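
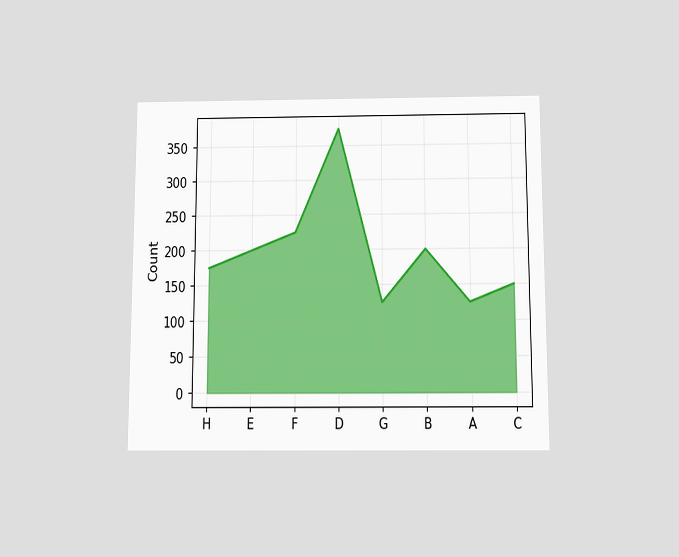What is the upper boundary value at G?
125

The chart is viewed slightly from below. At G the upper boundary is at 125.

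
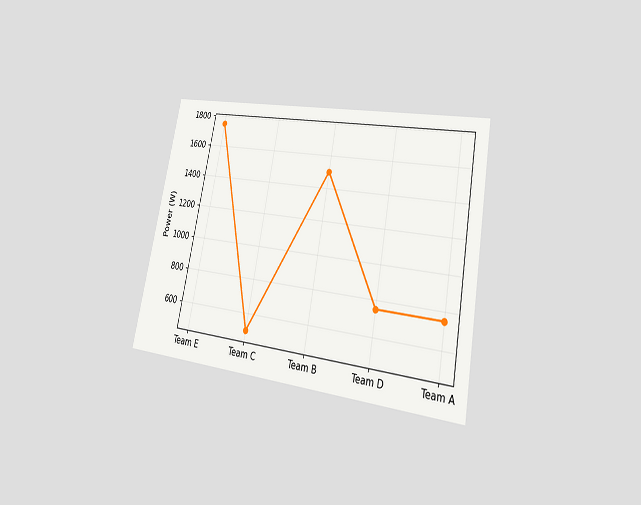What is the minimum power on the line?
500W

The chart is tilted about 11° clockwise and viewed at a slight angle. The lowest point is at Team C, and reading across to the y-axis gives 500W.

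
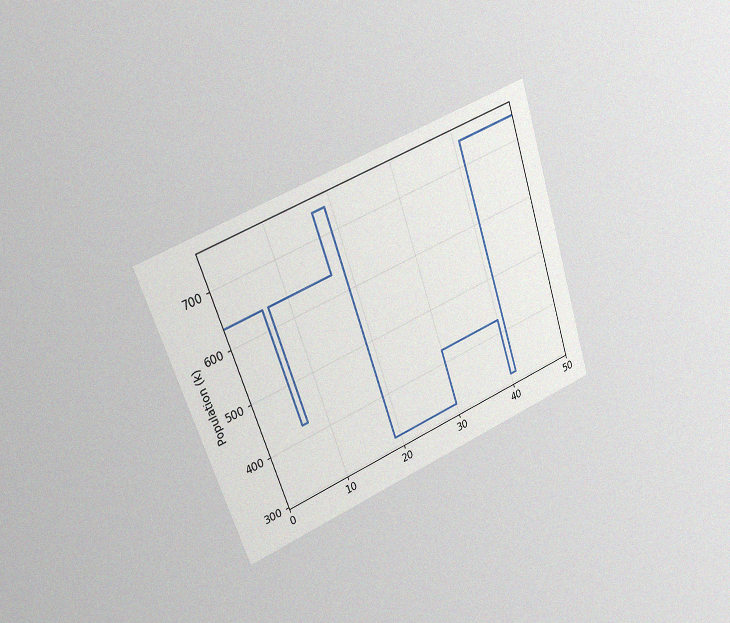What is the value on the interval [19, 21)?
318k

The chart is tilted about 19° counter-clockwise and viewed slightly from the left, with some photo noise. On [19, 21) the step sits at 318k.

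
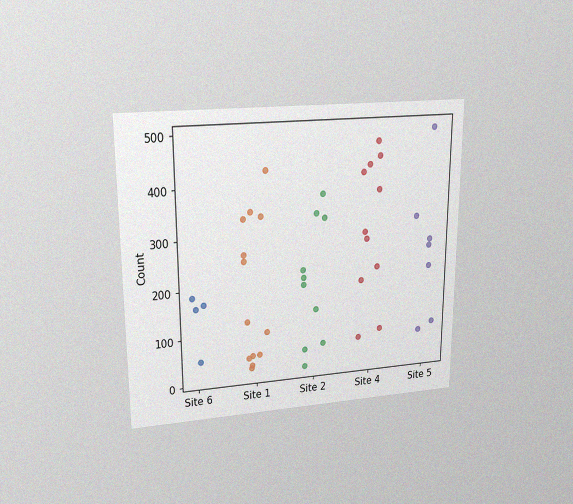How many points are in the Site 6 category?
The chart is viewed at a slight angle, with some photo noise. Counting the markers in the Site 6 column gives 4.

4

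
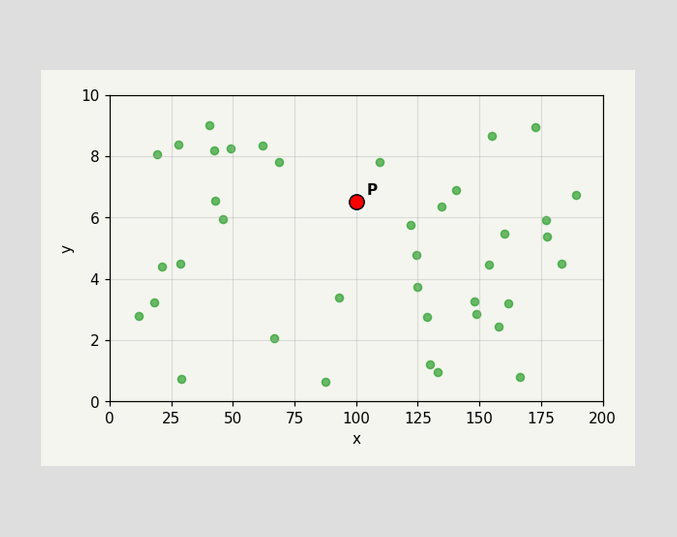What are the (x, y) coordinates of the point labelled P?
(100, 6.5)

Following the gridlines from P to each axis, P sits at (100, 6.5).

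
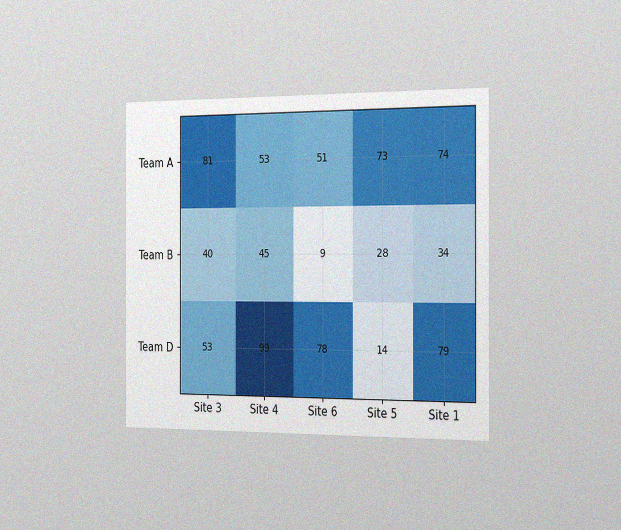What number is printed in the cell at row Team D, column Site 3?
53

The chart is viewed slightly from the right, with some photo noise. The (Team D, Site 3) cell reads 53.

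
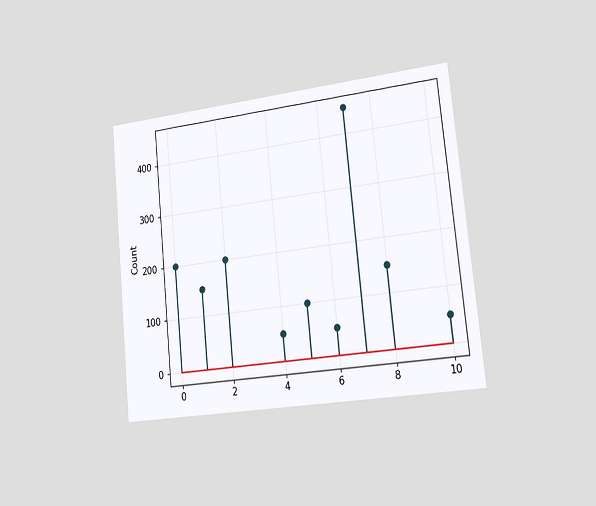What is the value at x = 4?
50

The chart is tilted about 6° counter-clockwise and viewed slightly from the right. The stem at x=4 reaches 50.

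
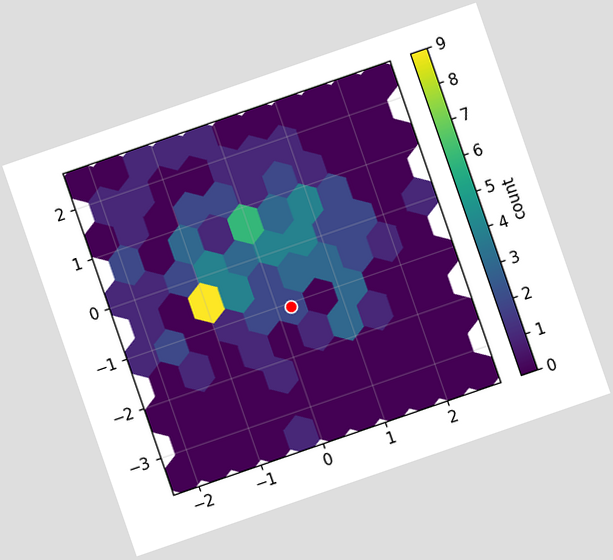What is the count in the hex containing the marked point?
The chart is tilted about 19° counter-clockwise. The marked hex reads 2 on the colorbar.

2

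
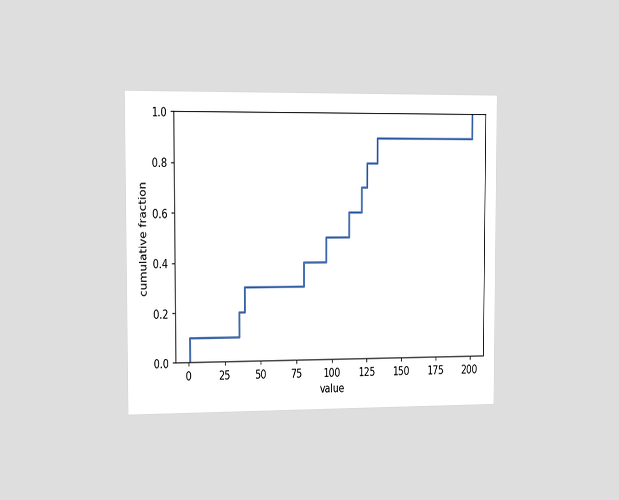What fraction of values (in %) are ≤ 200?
100%

The chart is viewed slightly from the left. At x=200 the ECDF step is at 100%.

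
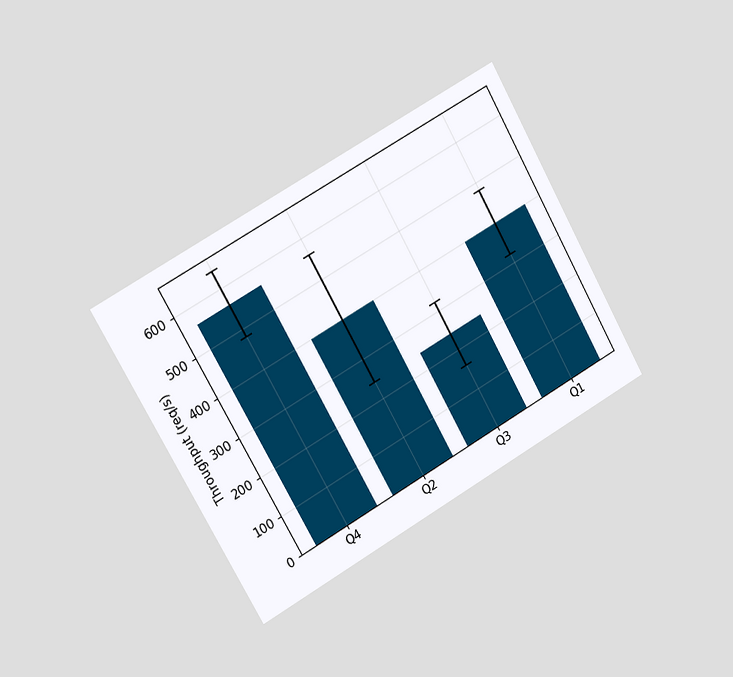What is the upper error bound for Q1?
The chart is tilted about 29° counter-clockwise and viewed slightly from the left. The Q1 bar's upper whisker reaches 480req/s.

480req/s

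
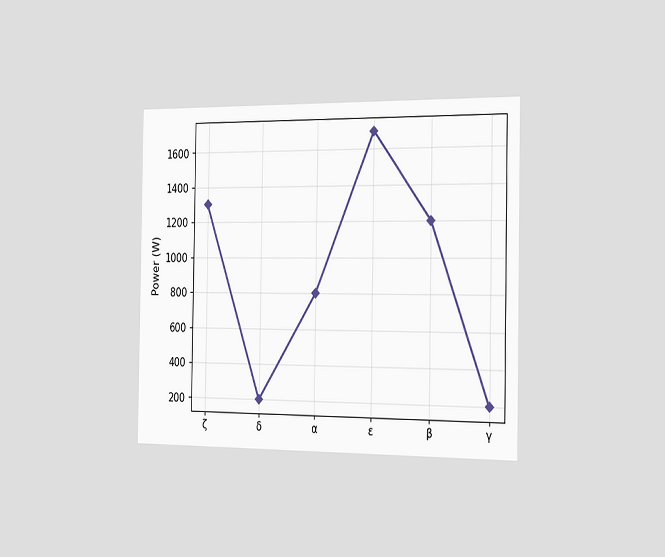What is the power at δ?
200W

The chart is viewed slightly from the right. At δ, the line is at 200W.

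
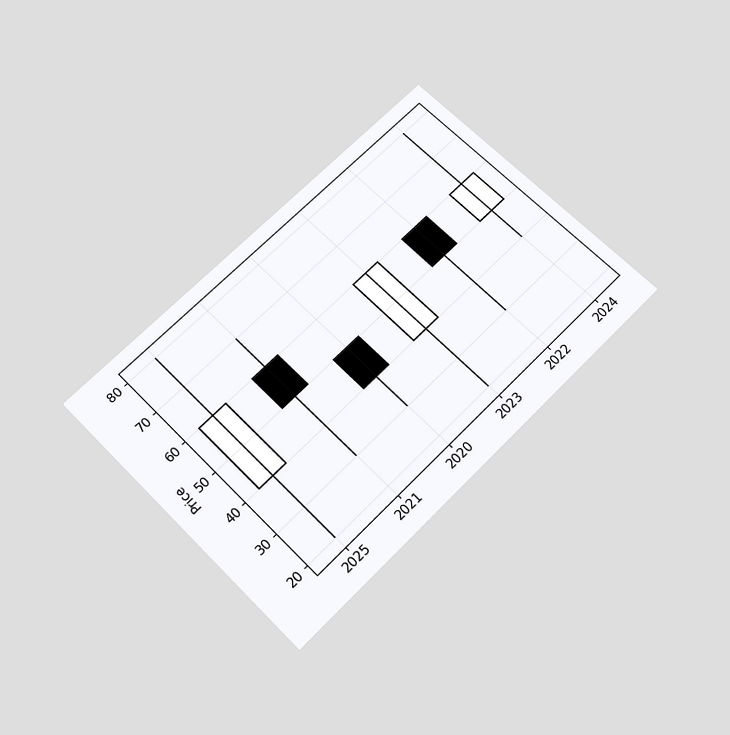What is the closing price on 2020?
The chart is tilted about 45° counter-clockwise and viewed slightly from below. The 2020 candle closes at 40.

40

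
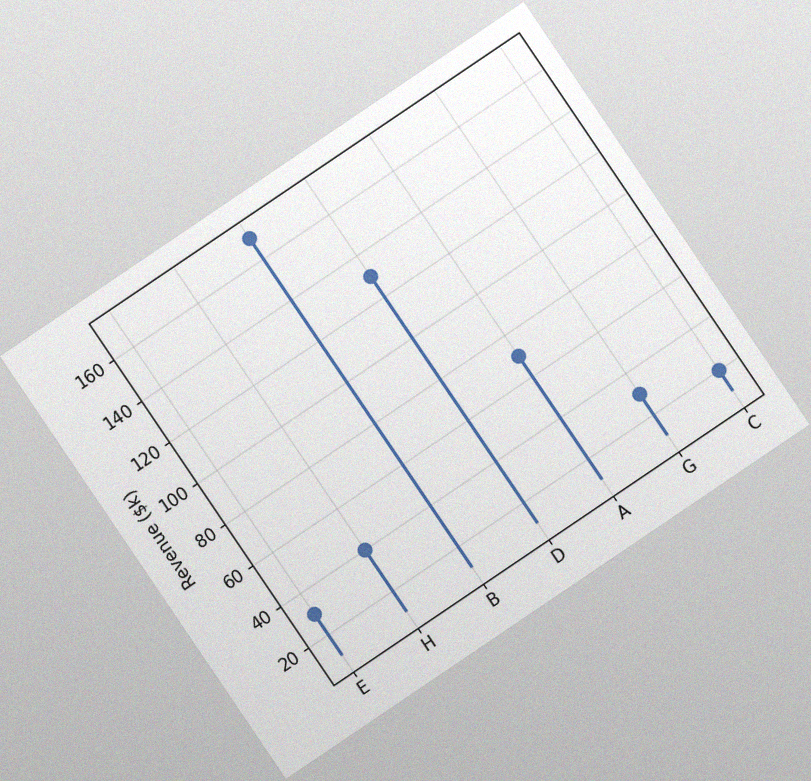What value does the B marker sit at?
$170k

The chart is tilted about 34° counter-clockwise, with some photo noise. The B marker sits at $170k.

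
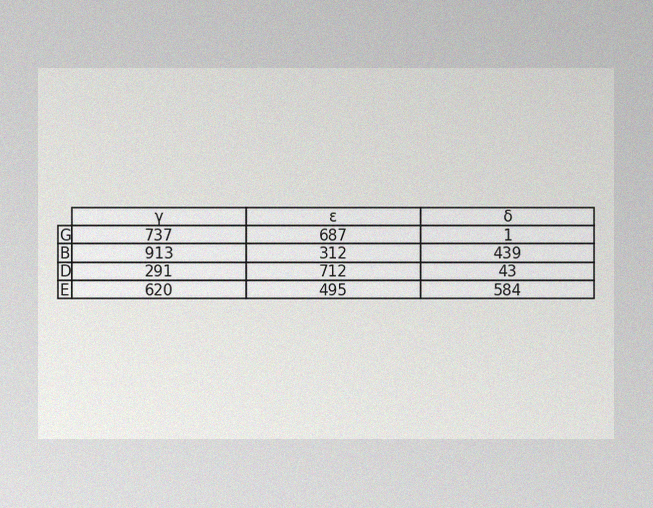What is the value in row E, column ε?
The image has some photo noise and uneven lighting. The (E, ε) cell reads 495.

495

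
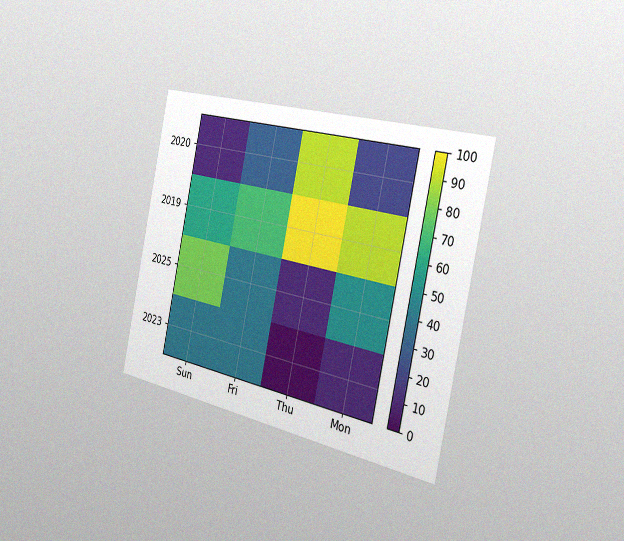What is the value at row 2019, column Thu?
The chart is tilted about 12° clockwise and viewed slightly from the right, with some photo noise. Matching cell (2019, Thu) against the colorbar gives 100.

100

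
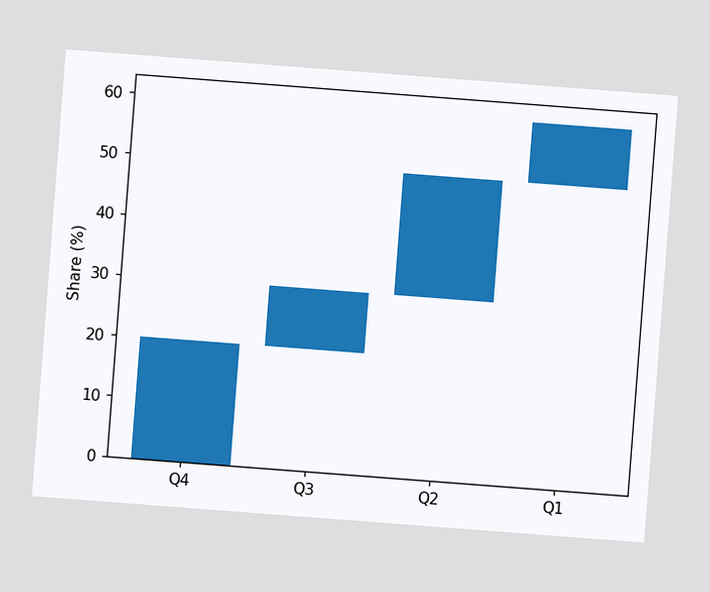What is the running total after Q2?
The chart is tilted about 4° clockwise. After Q2 the running total reaches 50%.

50%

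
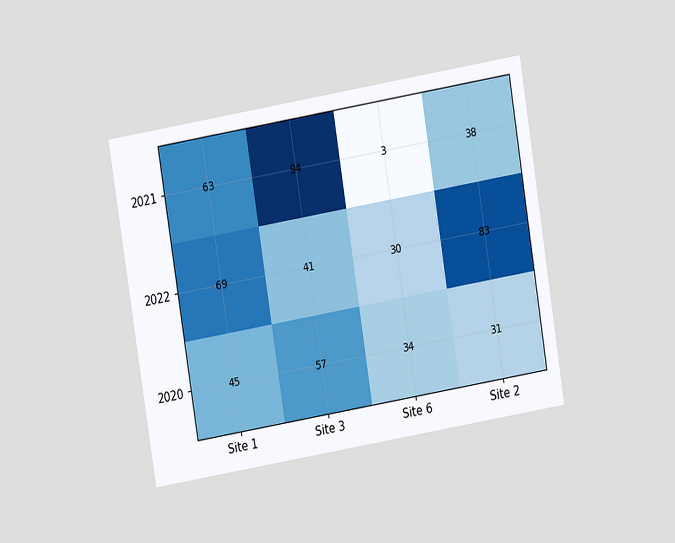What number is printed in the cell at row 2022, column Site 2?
83

The chart is tilted about 9° counter-clockwise and viewed at a slight angle. The (2022, Site 2) cell reads 83.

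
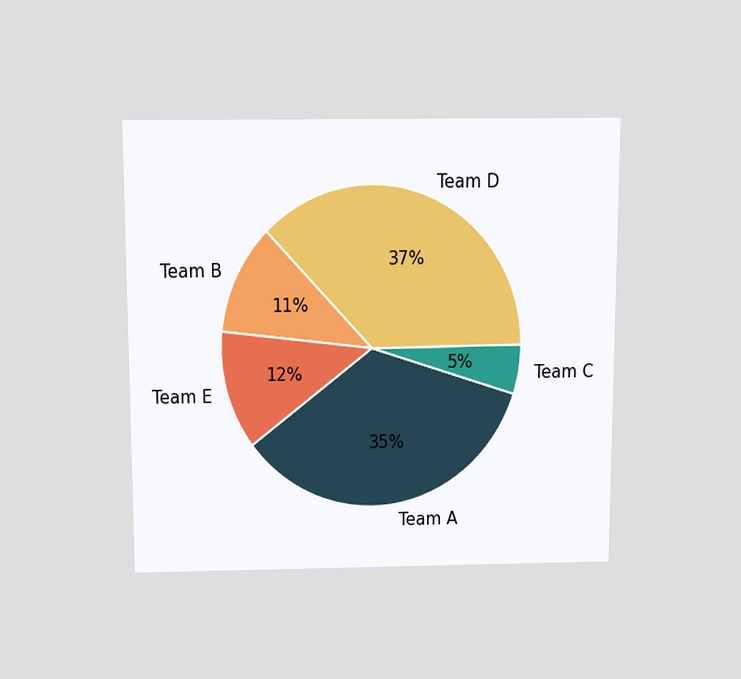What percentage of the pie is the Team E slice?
12%

The chart is viewed slightly from above. The Team E slice takes up 12% of the pie.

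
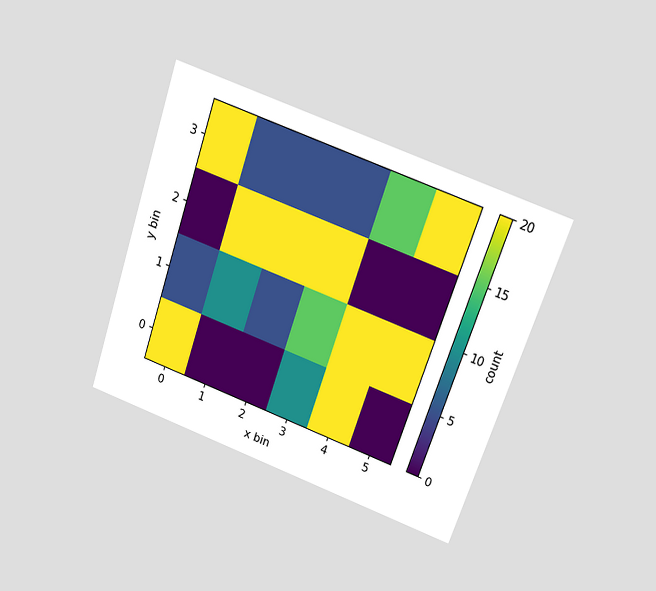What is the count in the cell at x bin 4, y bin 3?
The chart is tilted about 19° clockwise and viewed at a slight angle. Matching the cell (4, 3) against the colorbar gives 15.

15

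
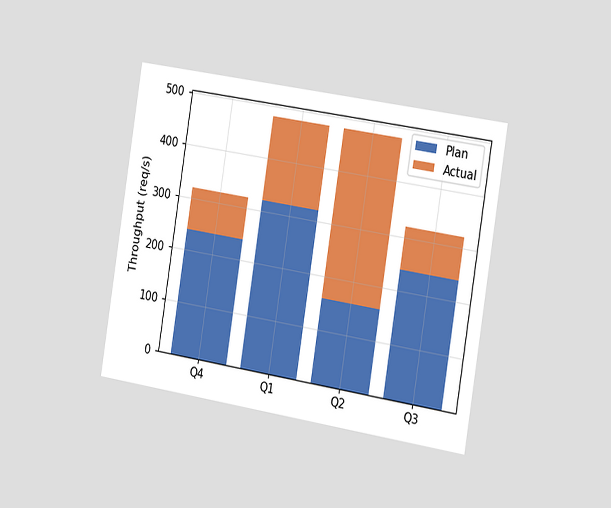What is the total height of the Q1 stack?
The chart is tilted about 9° clockwise and viewed slightly from the right. The Q1 stack's top reaches 480req/s on the y-axis.

480req/s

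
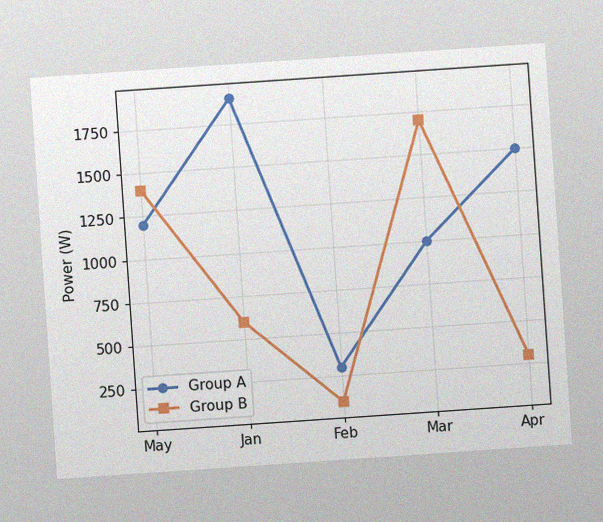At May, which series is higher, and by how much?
Group B, by 200W

The chart is tilted about 4° counter-clockwise, with some photo noise. At May, Group B sits above the other line by 200W.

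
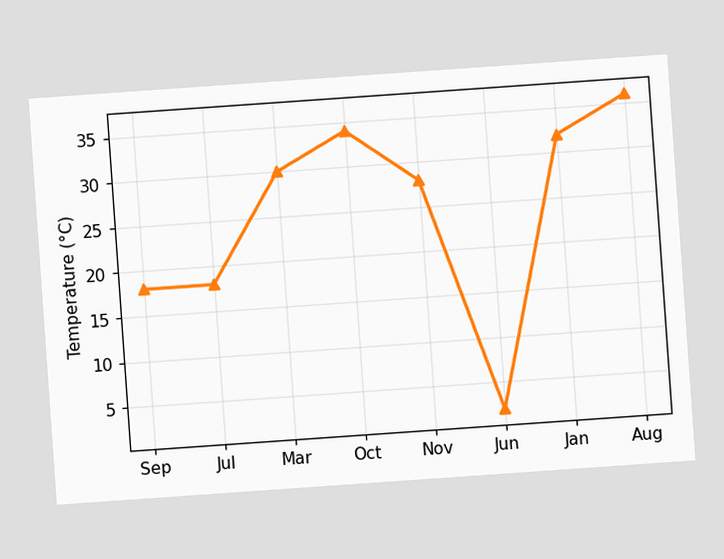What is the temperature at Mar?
30°C

The chart is tilted about 4° counter-clockwise. At Mar, the line is at 30°C.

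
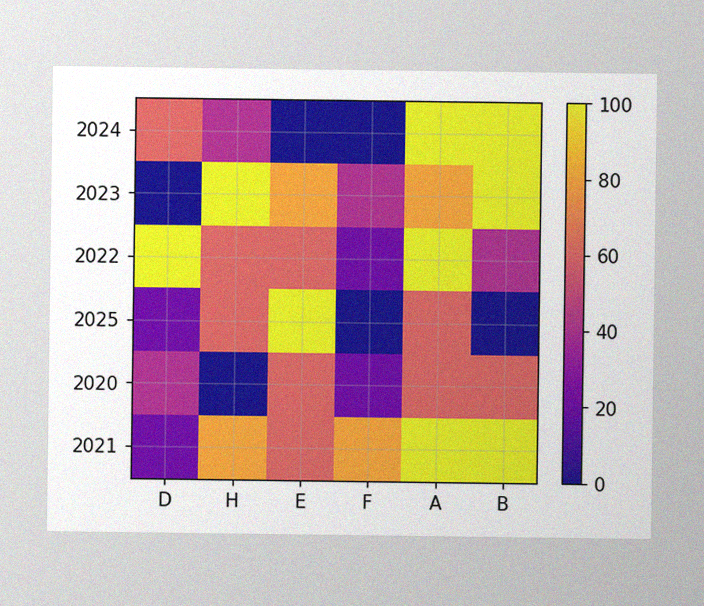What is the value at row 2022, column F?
The image has some photo noise and uneven lighting. Matching cell (2022, F) against the colorbar gives 20.

20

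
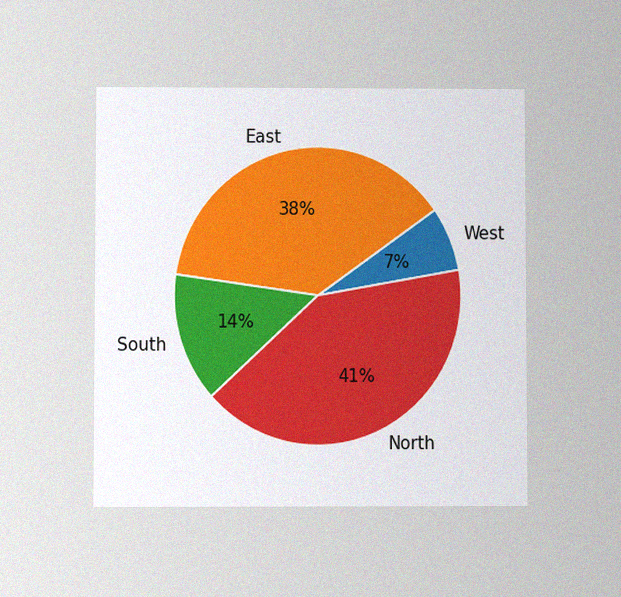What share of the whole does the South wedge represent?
14%

The chart is viewed at a slight angle, with some photo noise. The South slice takes up 14% of the pie.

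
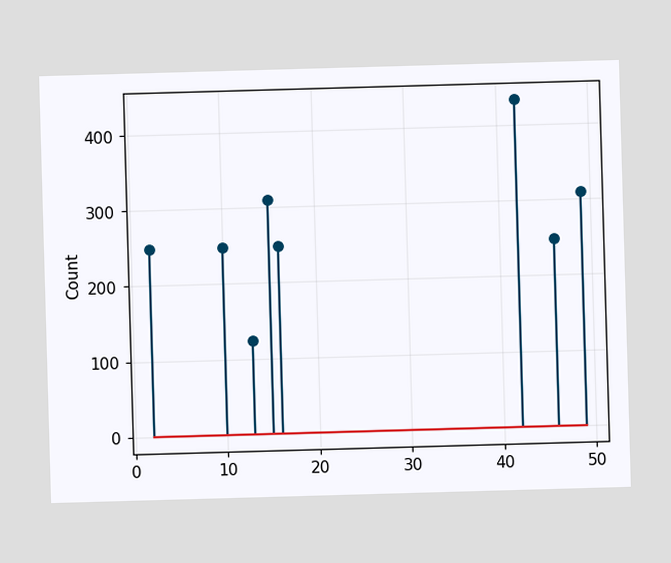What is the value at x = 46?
248

The stem at x=46 reaches 248.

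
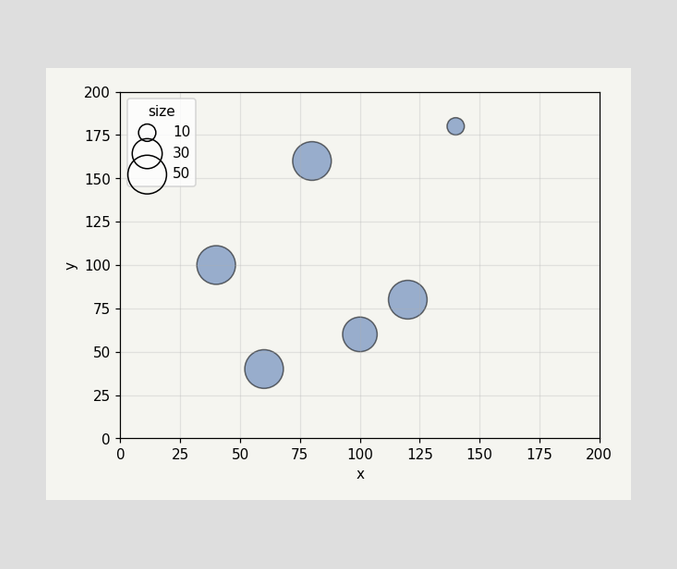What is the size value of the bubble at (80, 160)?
Matching the bubble at (80, 160) against the size legend gives 50.

50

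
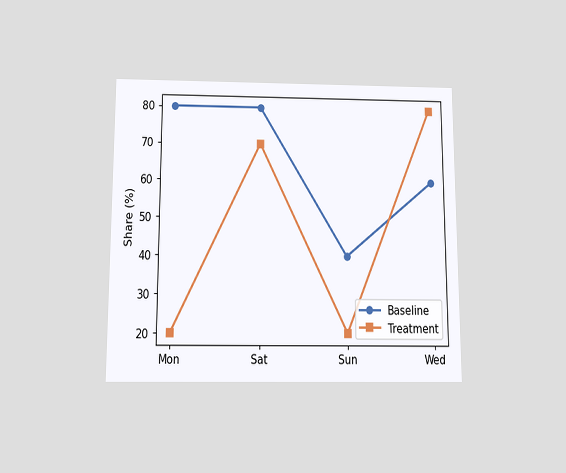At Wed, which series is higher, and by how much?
Treatment, by 20%

The chart is viewed slightly from below. At Wed, Treatment sits above the other line by 20%.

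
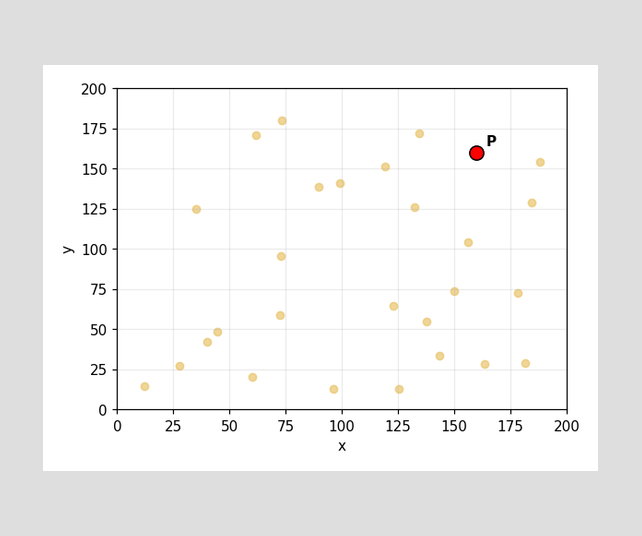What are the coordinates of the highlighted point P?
(160, 160)

Following the gridlines from P to each axis, P sits at (160, 160).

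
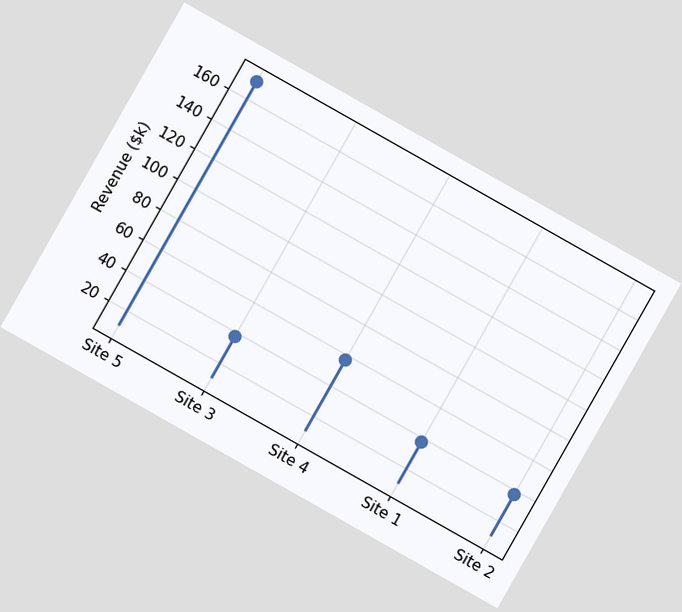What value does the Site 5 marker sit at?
The chart is tilted about 30° clockwise. The Site 5 marker sits at $171k.

$171k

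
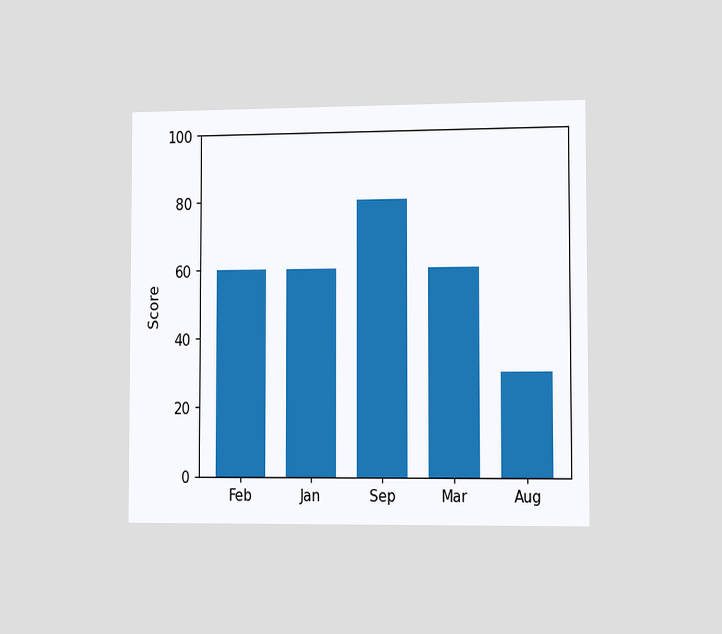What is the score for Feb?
The chart is viewed slightly from the right. Reading along the chart's y-axis, the Feb bar reaches 60.

60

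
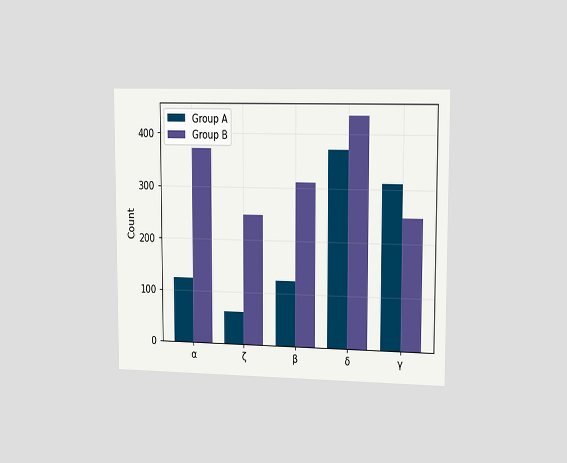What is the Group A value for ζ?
62

The chart is viewed slightly from the right. The Group A bar at ζ reaches 62 on the y-axis.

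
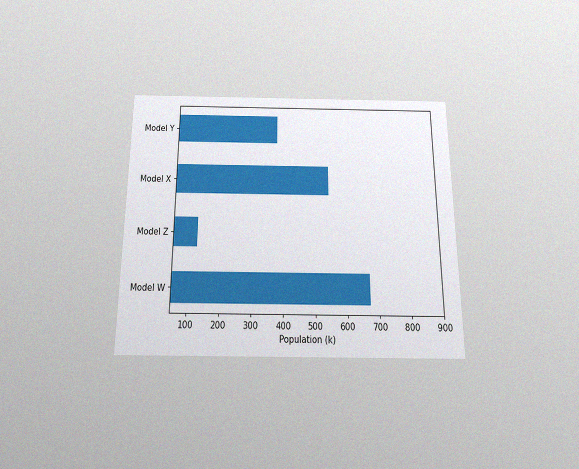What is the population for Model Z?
The chart is viewed slightly from below, with some photo noise. Reading along the chart's x-axis, the Model Z bar reaches 126k.

126k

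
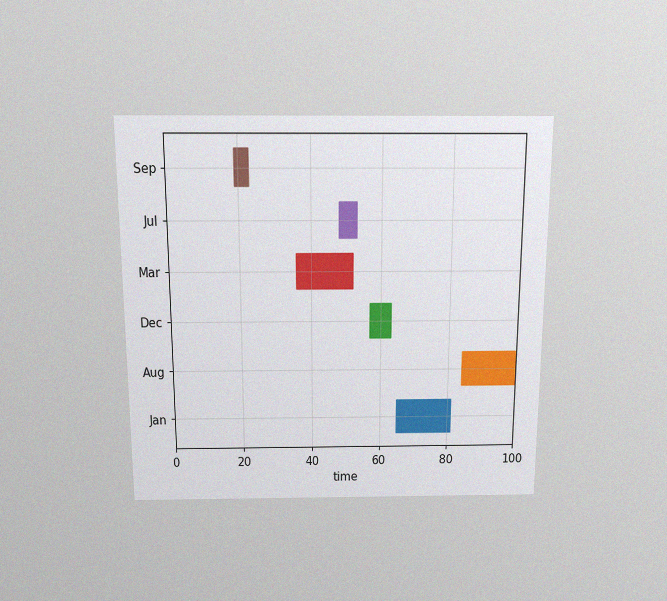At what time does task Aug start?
84

The chart is viewed slightly from above, with some photo noise. The Aug bar begins at t=84.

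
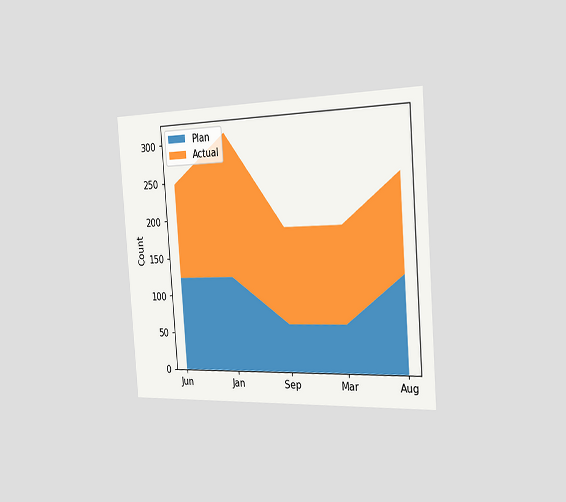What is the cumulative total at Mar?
The chart is tilted about 4° counter-clockwise and viewed slightly from the right. The stacked total at Mar reaches 186.

186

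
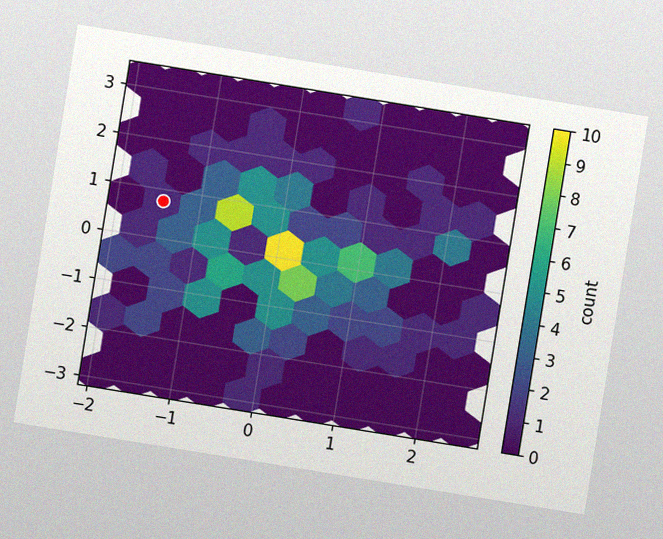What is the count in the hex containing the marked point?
1

The chart is tilted about 9° clockwise, with some photo noise. The marked hex reads 1 on the colorbar.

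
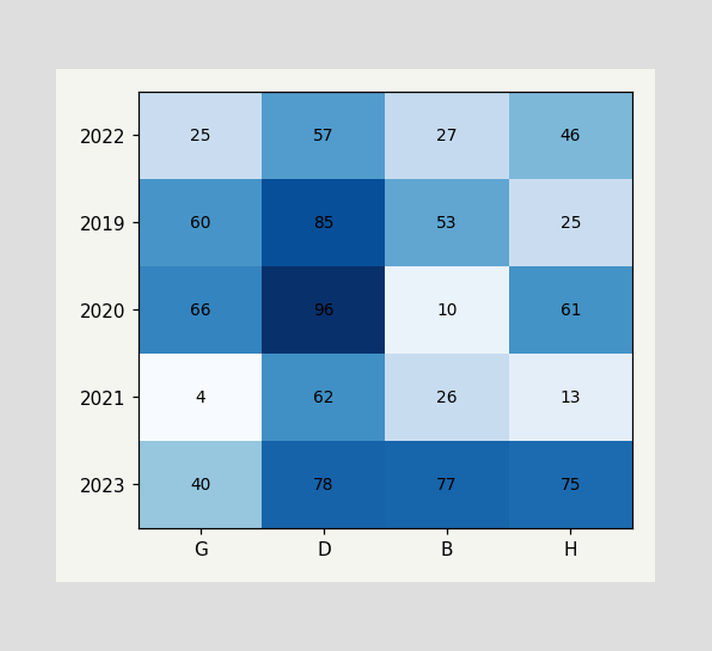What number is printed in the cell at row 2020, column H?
61

The (2020, H) cell reads 61.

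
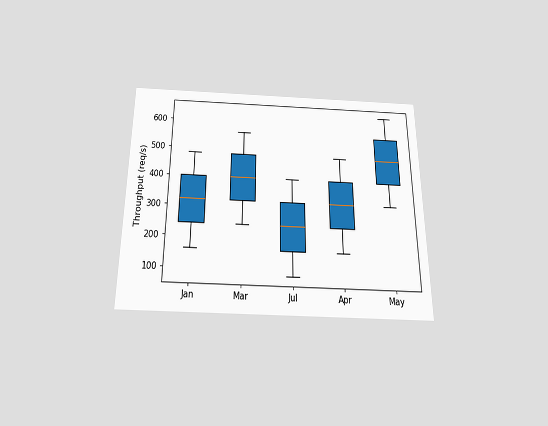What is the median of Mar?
The chart is viewed slightly from below. The median line in the Mar box sits at 400req/s.

400req/s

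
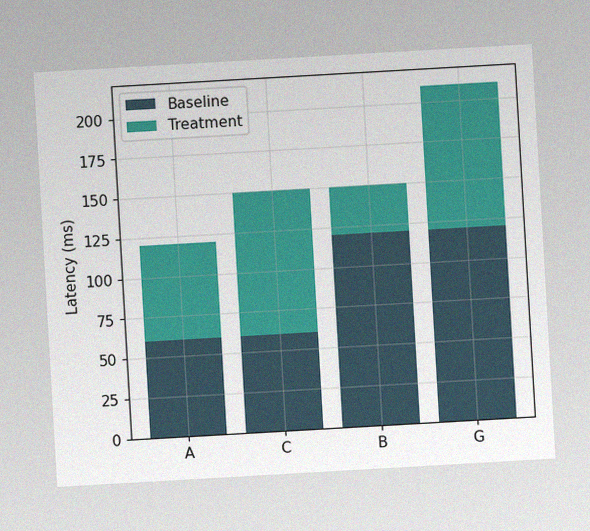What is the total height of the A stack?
The chart is tilted about 3° counter-clockwise, with some photo noise. The A stack's top reaches 120ms on the y-axis.

120ms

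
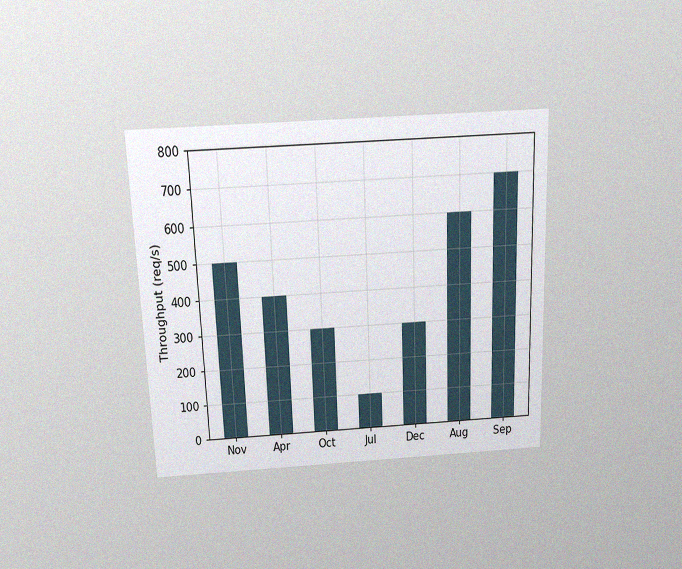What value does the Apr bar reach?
The chart is tilted about 2° counter-clockwise and viewed slightly from above, with some photo noise. Reading along the chart's y-axis, the Apr bar reaches 400req/s.

400req/s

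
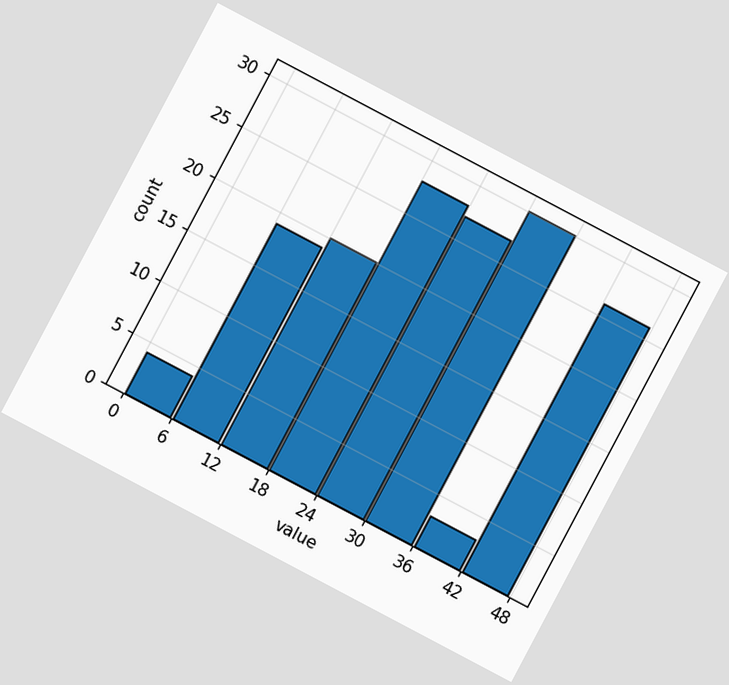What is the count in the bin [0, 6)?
4

The chart is tilted about 28° clockwise. The [0, 6) bin has height 4.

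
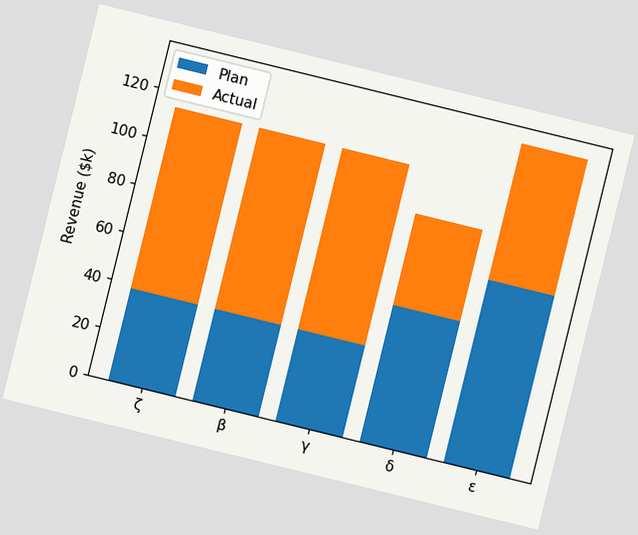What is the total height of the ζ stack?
$114k

The chart is tilted about 14° clockwise. The ζ stack's top reaches $114k on the y-axis.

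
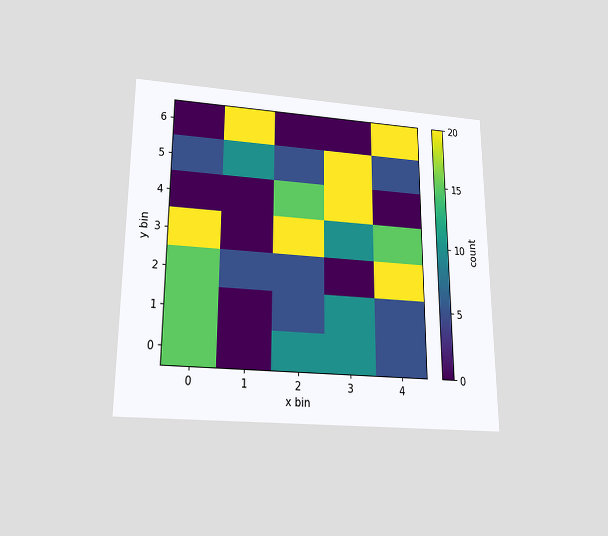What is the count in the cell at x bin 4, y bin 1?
The chart is viewed slightly from below. Matching the cell (4, 1) against the colorbar gives 5.

5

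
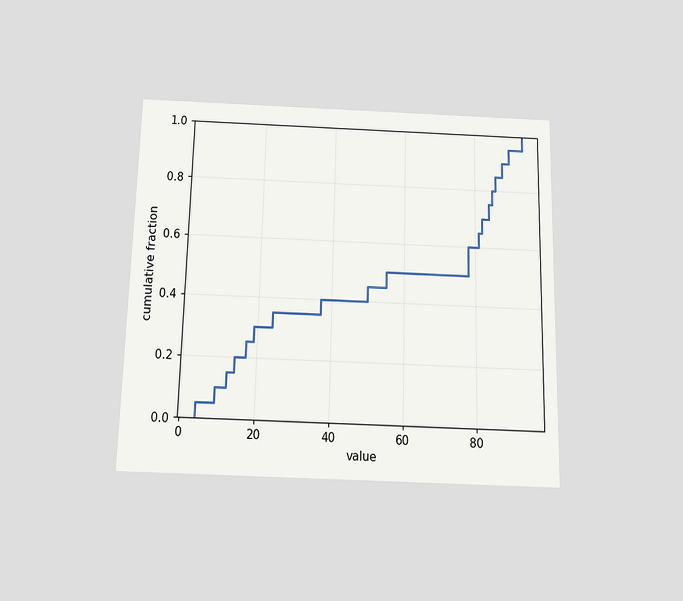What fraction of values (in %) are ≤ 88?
The chart is viewed slightly from below. At x=88 the ECDF step is at 90%.

90%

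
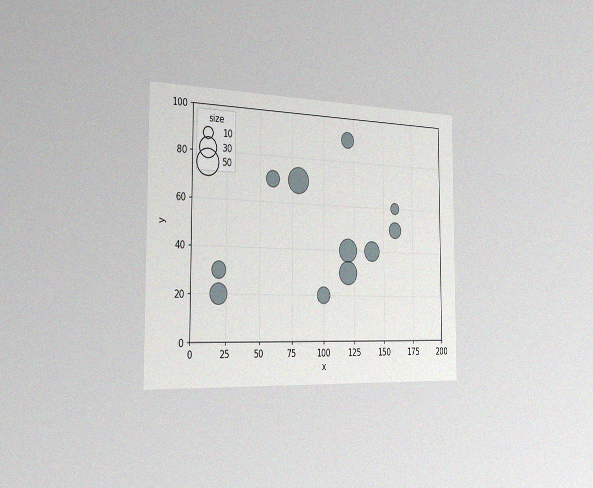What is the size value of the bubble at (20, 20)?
30

The chart is viewed slightly from the left, with some photo noise. Matching the bubble at (20, 20) against the size legend gives 30.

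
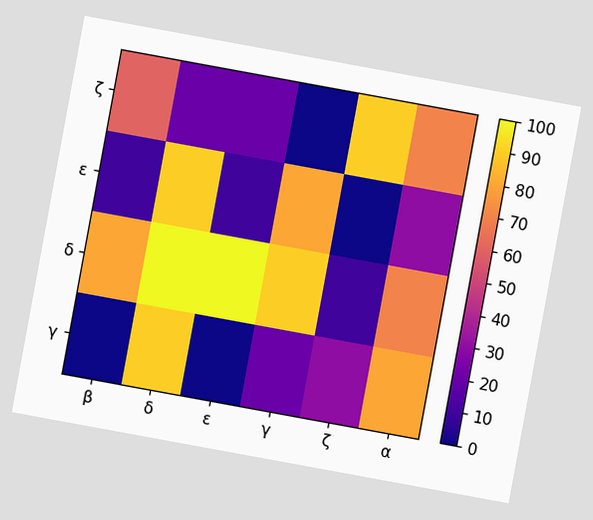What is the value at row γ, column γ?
20

The chart is tilted about 10° clockwise. Matching cell (γ, γ) against the colorbar gives 20.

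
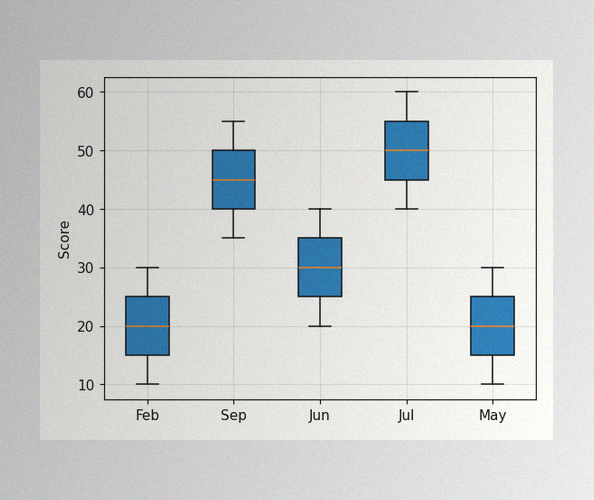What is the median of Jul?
50

The image has some photo noise and uneven lighting. The median line in the Jul box sits at 50.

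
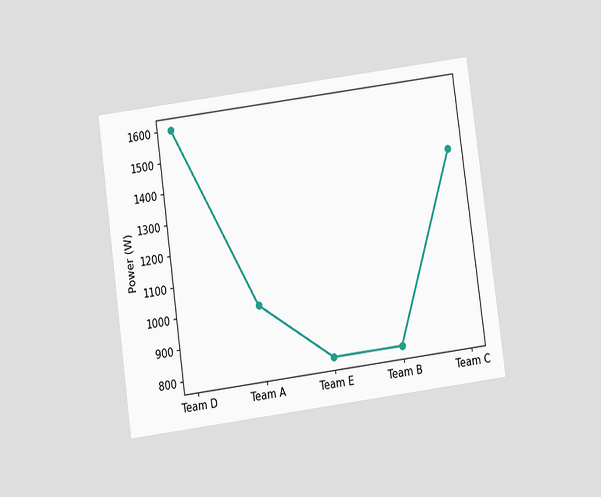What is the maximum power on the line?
The chart is tilted about 8° counter-clockwise and viewed slightly from below. The highest point is at Team D, and reading across to the y-axis gives 1600W.

1600W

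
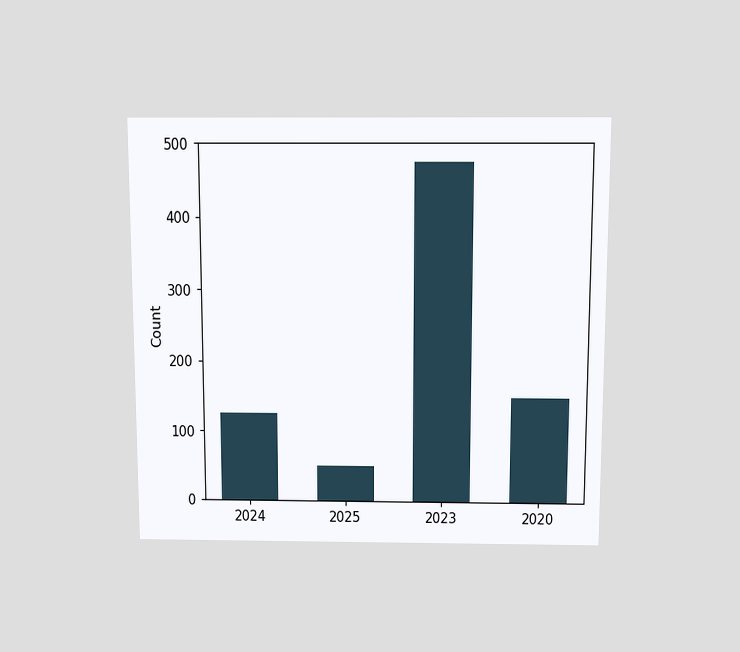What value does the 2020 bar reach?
The chart is viewed slightly from above. Reading along the chart's y-axis, the 2020 bar reaches 150.

150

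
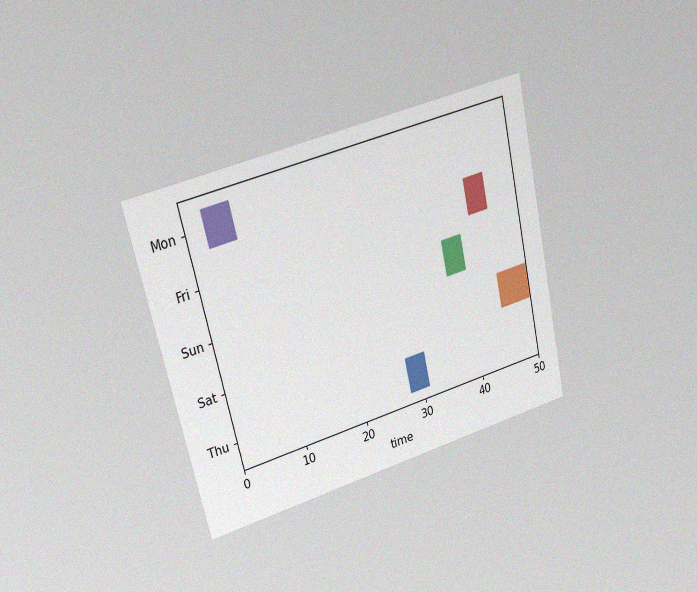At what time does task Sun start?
37

The chart is tilted about 13° counter-clockwise and viewed at a slight angle, with some photo noise. The Sun bar begins at t=37.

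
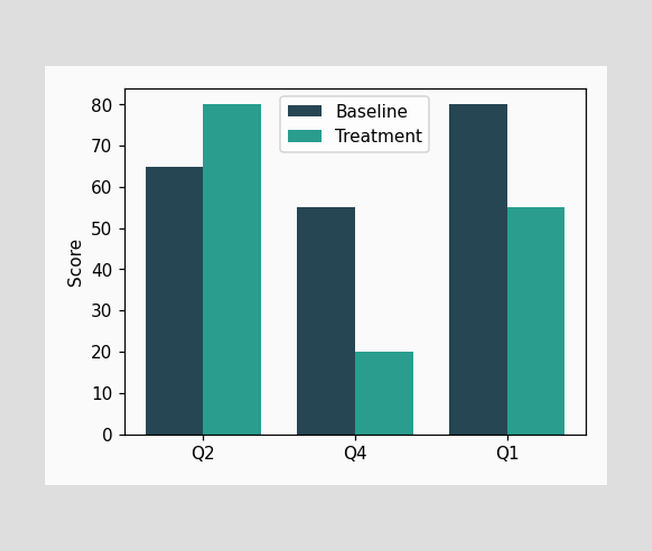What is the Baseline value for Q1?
The Baseline bar at Q1 reaches 80 on the y-axis.

80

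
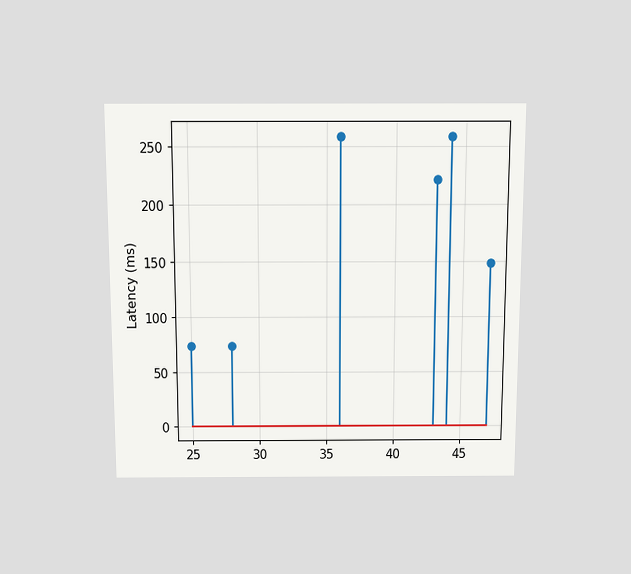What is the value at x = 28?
The chart is viewed slightly from above. The stem at x=28 reaches 74ms.

74ms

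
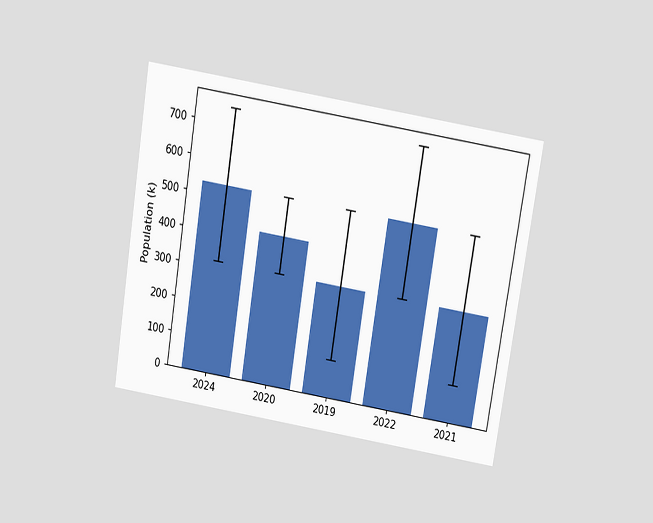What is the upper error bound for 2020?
530k

The chart is tilted about 9° clockwise and viewed slightly from above. The 2020 bar's upper whisker reaches 530k.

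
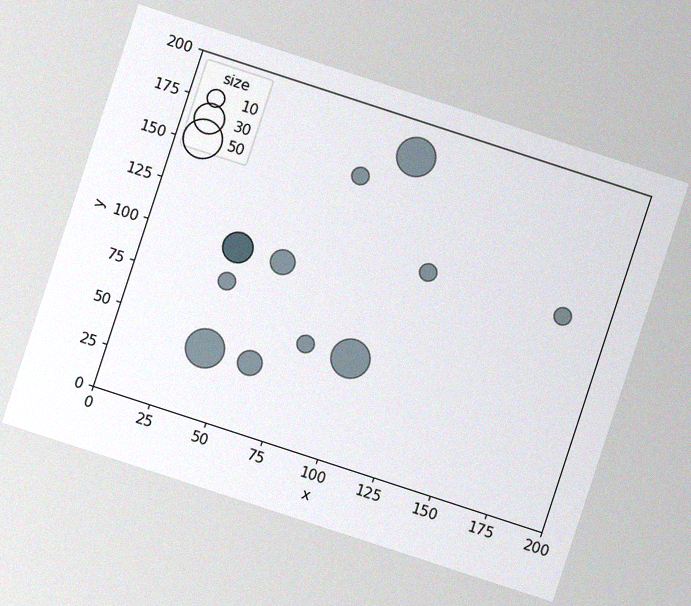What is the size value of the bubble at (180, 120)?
The chart is tilted about 18° clockwise, with some photo noise. Matching the bubble at (180, 120) against the size legend gives 10.

10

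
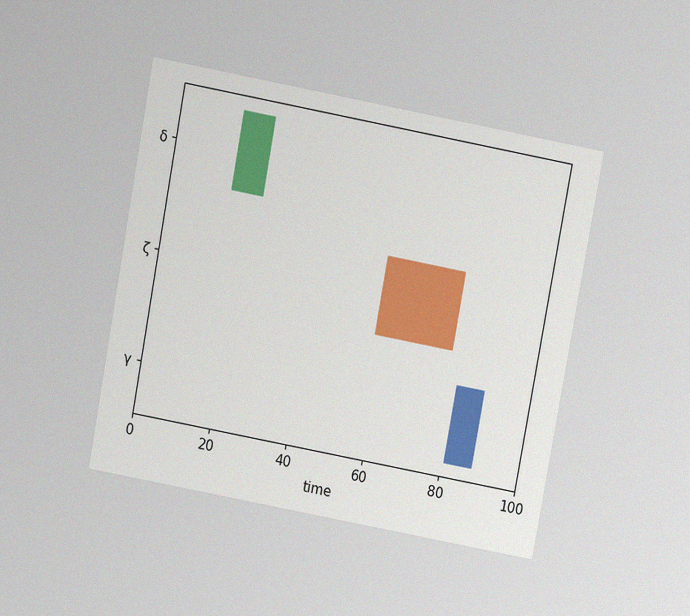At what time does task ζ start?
The chart is tilted about 11° clockwise and viewed slightly from above, with some photo noise. The ζ bar begins at t=58.

58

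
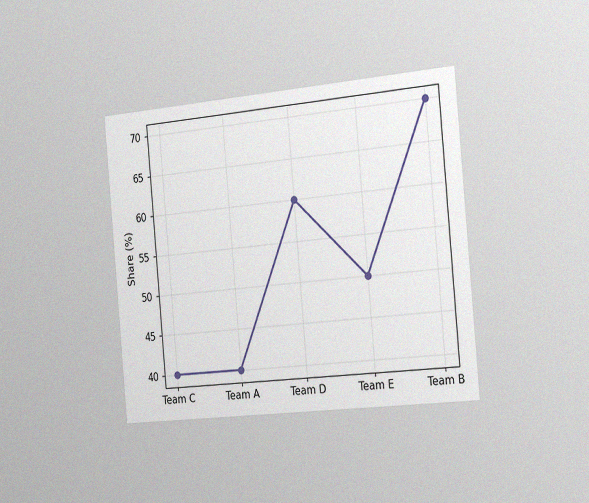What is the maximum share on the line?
The chart is tilted about 5° counter-clockwise and viewed slightly from the right, with some photo noise. The highest point is at Team B, and reading across to the y-axis gives 70%.

70%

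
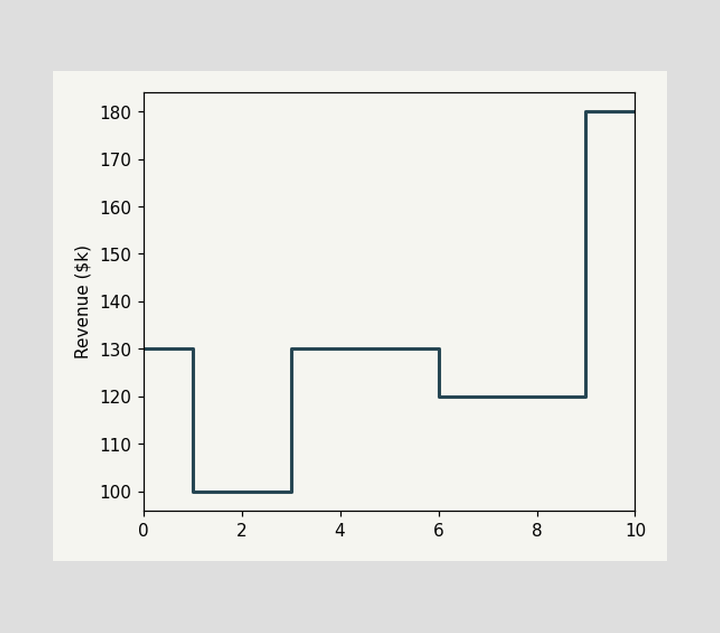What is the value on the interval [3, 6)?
On [3, 6) the step sits at $130k.

$130k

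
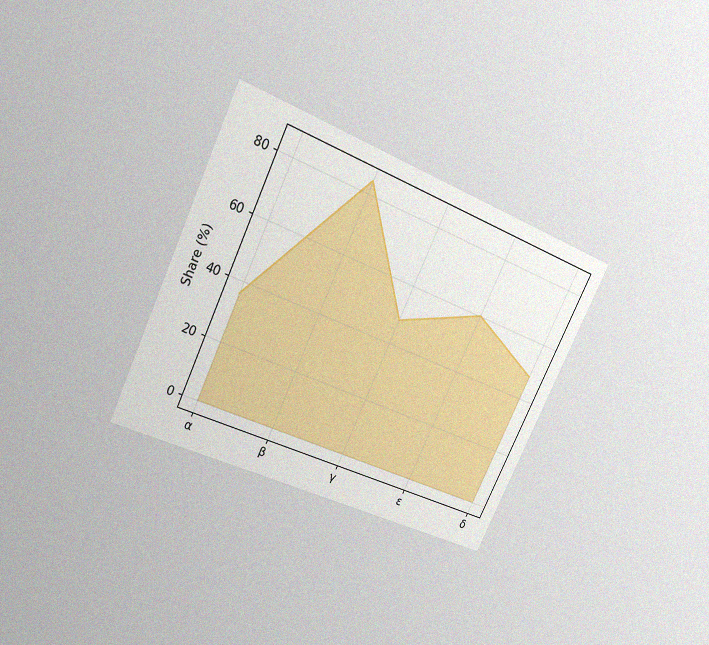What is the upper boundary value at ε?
The chart is tilted about 25° clockwise and viewed slightly from above, with some photo noise. At ε the upper boundary is at 60%.

60%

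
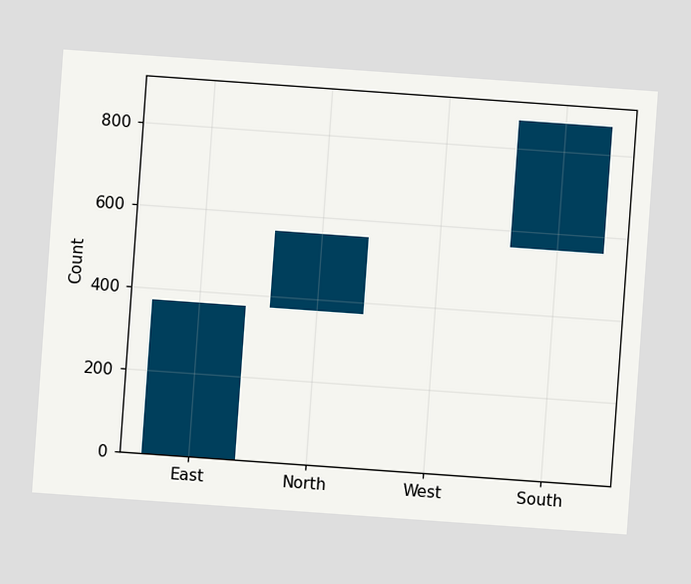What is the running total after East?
372

The chart is tilted about 4° clockwise. After East the running total reaches 372.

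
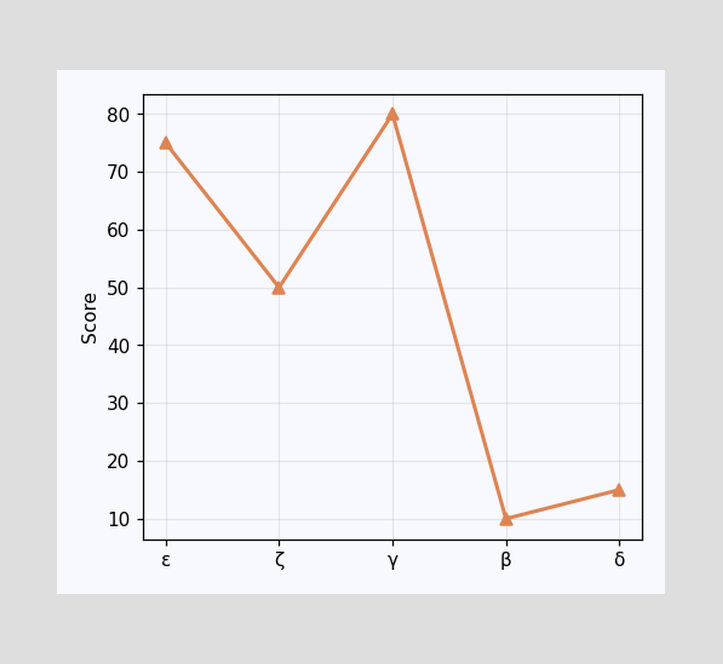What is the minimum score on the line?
10

The lowest point is at β, and reading across to the y-axis gives 10.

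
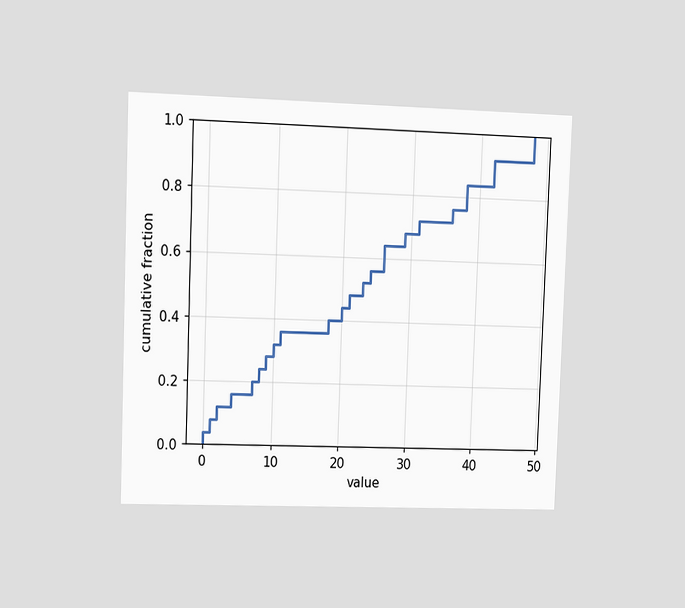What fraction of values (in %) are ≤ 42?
The chart is tilted about 2° clockwise and viewed at a slight angle. At x=42 the ECDF step is at 92%.

92%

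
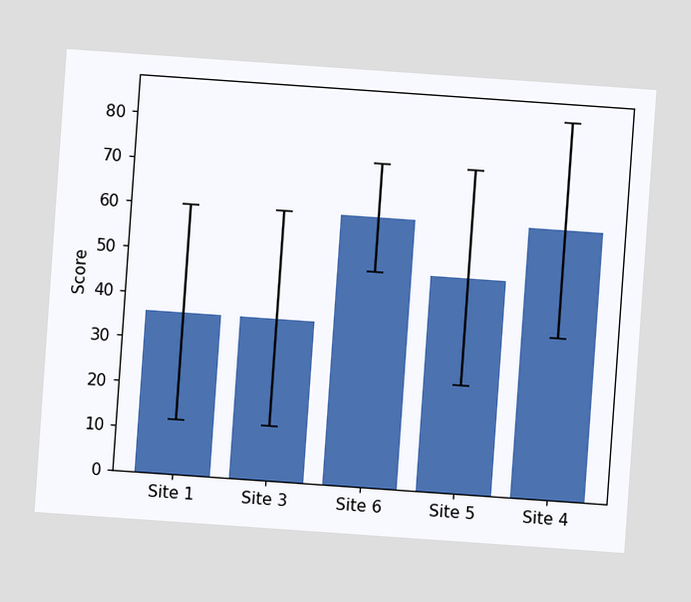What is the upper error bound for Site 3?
The chart is tilted about 4° clockwise. The Site 3 bar's upper whisker reaches 60.

60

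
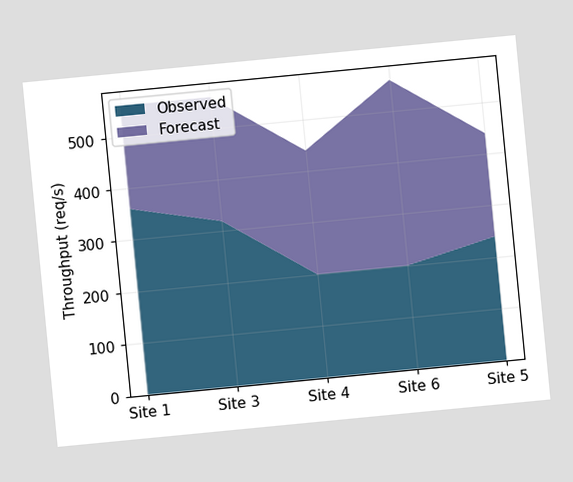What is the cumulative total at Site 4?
The chart is tilted about 6° counter-clockwise. The stacked total at Site 4 reaches 440req/s.

440req/s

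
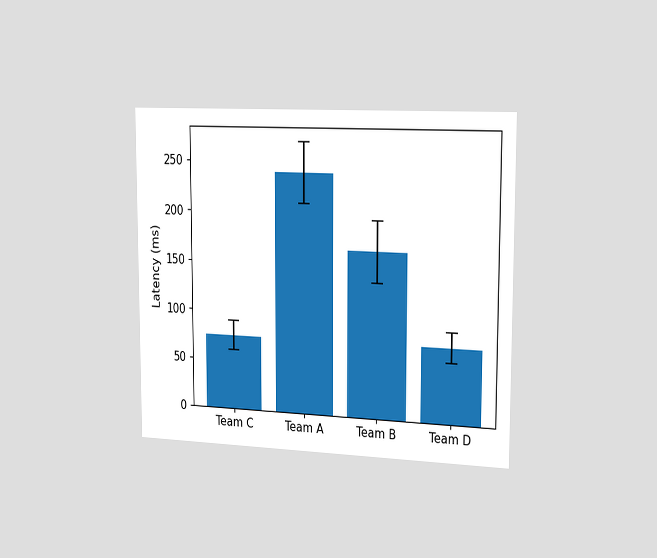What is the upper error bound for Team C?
The chart is viewed slightly from the right. The Team C bar's upper whisker reaches 90ms.

90ms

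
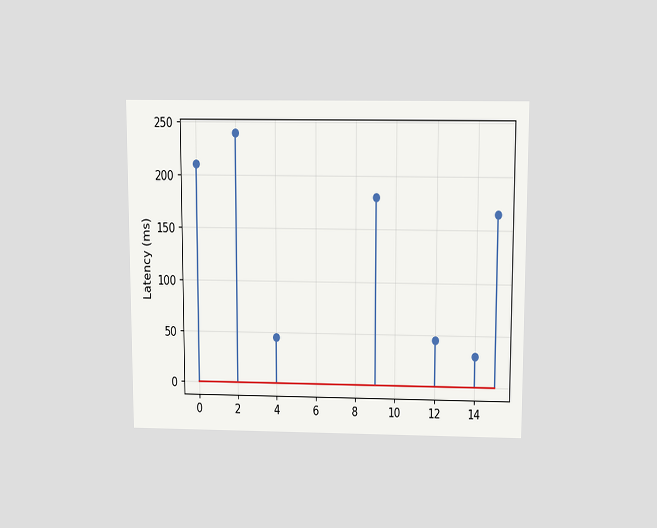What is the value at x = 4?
45ms

The chart is viewed slightly from above. The stem at x=4 reaches 45ms.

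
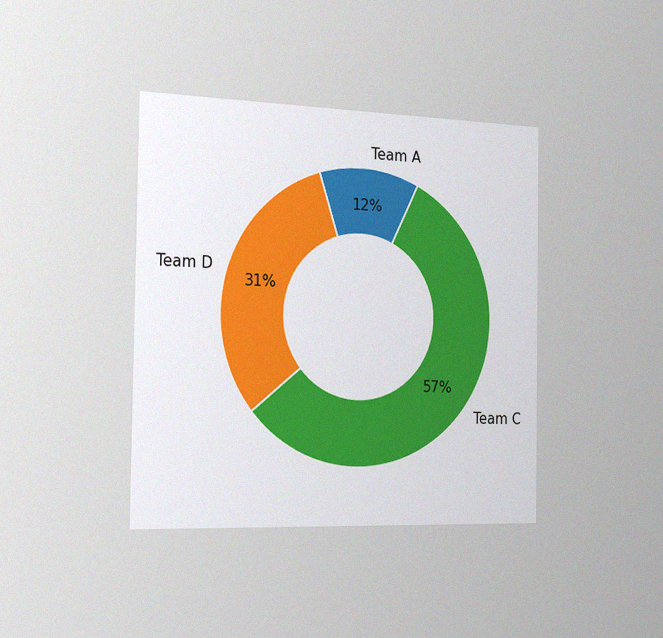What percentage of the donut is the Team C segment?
The chart is viewed slightly from the left, with some photo noise. The Team C segment takes up 57% of the ring.

57%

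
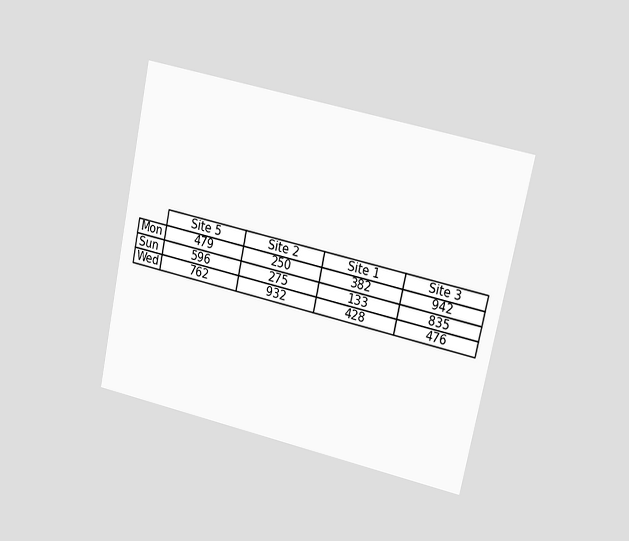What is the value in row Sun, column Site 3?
The chart is tilted about 12° clockwise and viewed at a slight angle. The (Sun, Site 3) cell reads 835.

835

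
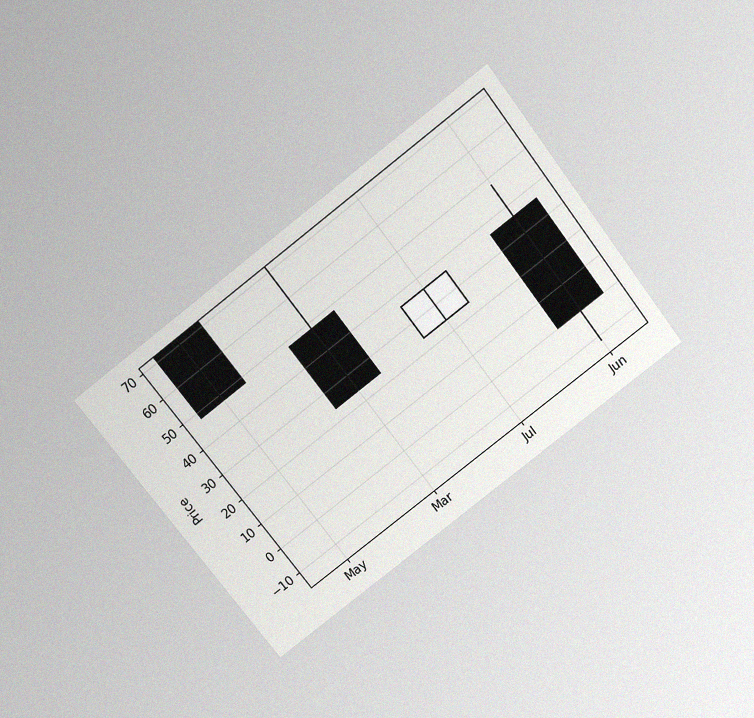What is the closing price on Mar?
24

The chart is tilted about 37° counter-clockwise and viewed slightly from above, with some photo noise. The Mar candle closes at 24.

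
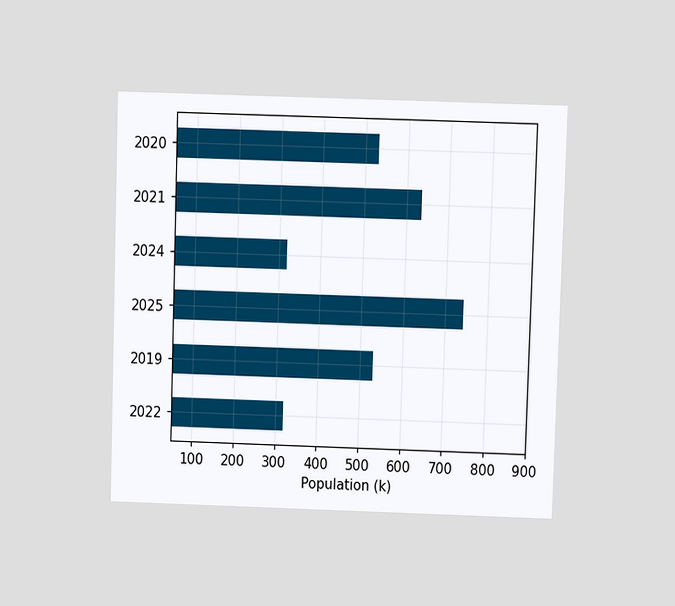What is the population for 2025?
The chart is viewed at a slight angle. Reading along the chart's x-axis, the 2025 bar reaches 742k.

742k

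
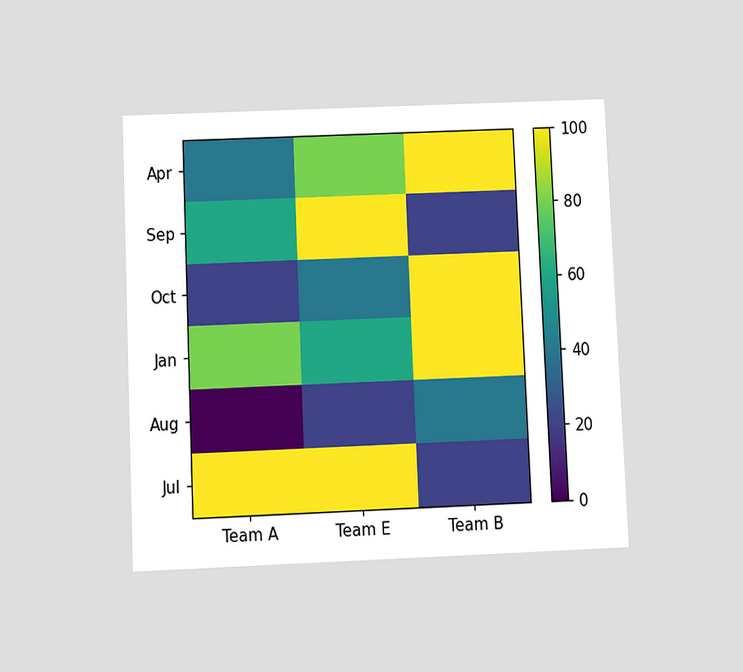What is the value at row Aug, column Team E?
The chart is tilted about 2° counter-clockwise and viewed slightly from below. Matching cell (Aug, Team E) against the colorbar gives 20.

20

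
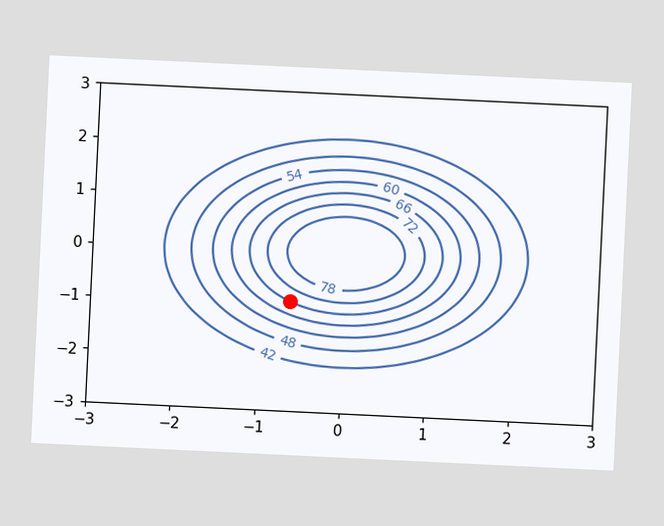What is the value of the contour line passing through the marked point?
66

The chart is tilted about 3° clockwise. The marked point sits on the contour labelled 66.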